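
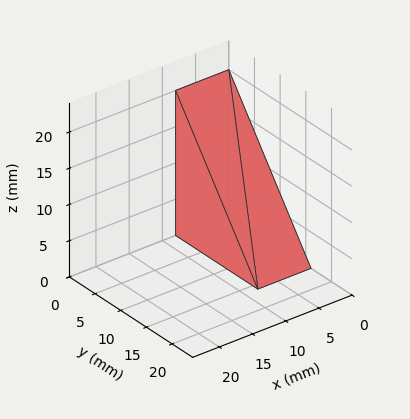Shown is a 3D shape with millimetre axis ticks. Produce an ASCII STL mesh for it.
Reading the render: the shape is a wedge (ramp): 8 × 16 mm base, rising to 20 mm along the y=0 edge and sloping linearly to z=0 at y=16 (dimensions read to the nearest mm from the axis ticks). For the STL, each face is triangulated and given an outward normal.

solid part
  facet normal 0.0000 0.0000 -1.0000
    outer loop
      vertex 8.0 16.0 0.0
      vertex 8.0 0.0 0.0
      vertex 0.0 0.0 0.0
    endloop
  endfacet
  facet normal 0.0000 0.0000 -1.0000
    outer loop
      vertex 0.0 16.0 0.0
      vertex 8.0 16.0 0.0
      vertex 0.0 0.0 0.0
    endloop
  endfacet
  facet normal 0.0000 -1.0000 0.0000
    outer loop
      vertex 0.0 0.0 0.0
      vertex 8.0 0.0 0.0
      vertex 8.0 0.0 20.0
    endloop
  endfacet
  facet normal 0.0000 -1.0000 0.0000
    outer loop
      vertex 0.0 0.0 0.0
      vertex 8.0 0.0 20.0
      vertex 0.0 0.0 20.0
    endloop
  endfacet
  facet normal 0.0000 0.7809 0.6247
    outer loop
      vertex 0.0 0.0 20.0
      vertex 8.0 0.0 20.0
      vertex 8.0 16.0 0.0
    endloop
  endfacet
  facet normal 0.0000 0.7809 0.6247
    outer loop
      vertex 0.0 0.0 20.0
      vertex 8.0 16.0 0.0
      vertex 0.0 16.0 0.0
    endloop
  endfacet
  facet normal -1.0000 0.0000 0.0000
    outer loop
      vertex 0.0 0.0 20.0
      vertex 0.0 16.0 0.0
      vertex 0.0 0.0 0.0
    endloop
  endfacet
  facet normal 1.0000 0.0000 0.0000
    outer loop
      vertex 8.0 0.0 0.0
      vertex 8.0 16.0 0.0
      vertex 8.0 0.0 20.0
    endloop
  endfacet
endsolid part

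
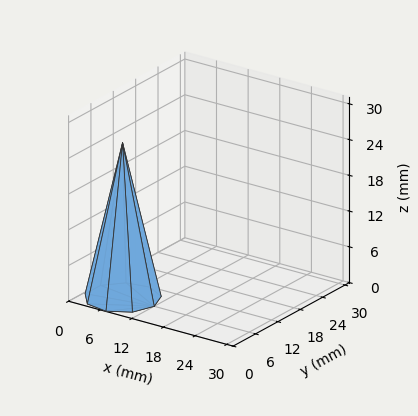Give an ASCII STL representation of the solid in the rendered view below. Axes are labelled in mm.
Reading the render: the shape is a regular 9-sided pyramid, base circumscribed radius ≈ 6 mm, apex at z ≈ 26 mm (dimensions read to the nearest mm from the axis ticks). For the STL, each face is triangulated and given an outward normal.

solid part
  facet normal 0.0000 0.0000 -1.0000
    outer loop
      vertex 7.042 11.909 0.000
      vertex 10.596 9.857 0.000
      vertex 12.000 6.000 0.000
    endloop
  endfacet
  facet normal 0.0000 0.0000 -1.0000
    outer loop
      vertex 3.000 11.196 0.000
      vertex 7.042 11.909 0.000
      vertex 12.000 6.000 0.000
    endloop
  endfacet
  facet normal 0.0000 0.0000 -1.0000
    outer loop
      vertex 0.362 8.052 0.000
      vertex 3.000 11.196 0.000
      vertex 12.000 6.000 0.000
    endloop
  endfacet
  facet normal 0.0000 0.0000 -1.0000
    outer loop
      vertex 0.362 3.948 0.000
      vertex 0.362 8.052 0.000
      vertex 12.000 6.000 0.000
    endloop
  endfacet
  facet normal 0.0000 0.0000 -1.0000
    outer loop
      vertex 3.000 0.804 0.000
      vertex 0.362 3.948 0.000
      vertex 12.000 6.000 0.000
    endloop
  endfacet
  facet normal 0.0000 0.0000 -1.0000
    outer loop
      vertex 7.042 0.091 0.000
      vertex 3.000 0.804 0.000
      vertex 12.000 6.000 0.000
    endloop
  endfacet
  facet normal 0.0000 0.0000 -1.0000
    outer loop
      vertex 10.596 2.143 0.000
      vertex 7.042 0.091 0.000
      vertex 12.000 6.000 0.000
    endloop
  endfacet
  facet normal 0.9183 0.3343 0.2119
    outer loop
      vertex 12.000 6.000 0.000
      vertex 10.596 9.857 0.000
      vertex 6.000 6.000 26.000
    endloop
  endfacet
  facet normal 0.4887 0.8463 0.2119
    outer loop
      vertex 10.596 9.857 0.000
      vertex 7.042 11.909 0.000
      vertex 6.000 6.000 26.000
    endloop
  endfacet
  facet normal -0.1698 0.9624 0.2119
    outer loop
      vertex 7.042 11.909 0.000
      vertex 3.000 11.196 0.000
      vertex 6.000 6.000 26.000
    endloop
  endfacet
  facet normal -0.7487 0.6282 0.2119
    outer loop
      vertex 3.000 11.196 0.000
      vertex 0.362 8.052 0.000
      vertex 6.000 6.000 26.000
    endloop
  endfacet
  facet normal -0.9773 0.0000 0.2119
    outer loop
      vertex 0.362 8.052 0.000
      vertex 0.362 3.948 0.000
      vertex 6.000 6.000 26.000
    endloop
  endfacet
  facet normal -0.7487 -0.6282 0.2119
    outer loop
      vertex 0.362 3.948 0.000
      vertex 3.000 0.804 0.000
      vertex 6.000 6.000 26.000
    endloop
  endfacet
  facet normal -0.1698 -0.9624 0.2119
    outer loop
      vertex 3.000 0.804 0.000
      vertex 7.042 0.091 0.000
      vertex 6.000 6.000 26.000
    endloop
  endfacet
  facet normal 0.4887 -0.8463 0.2119
    outer loop
      vertex 7.042 0.091 0.000
      vertex 10.596 2.143 0.000
      vertex 6.000 6.000 26.000
    endloop
  endfacet
  facet normal 0.9183 -0.3343 0.2119
    outer loop
      vertex 10.596 2.143 0.000
      vertex 12.000 6.000 0.000
      vertex 6.000 6.000 26.000
    endloop
  endfacet
endsolid part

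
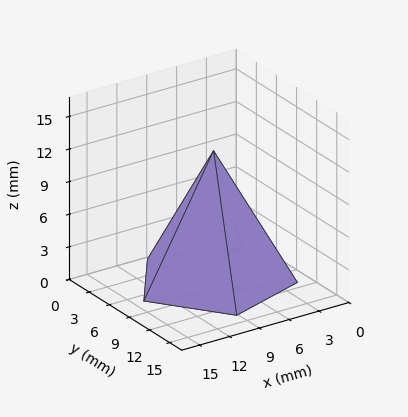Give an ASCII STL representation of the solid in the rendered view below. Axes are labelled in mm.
Reading the render: the shape is a regular 5-sided pyramid, base circumscribed radius ≈ 7 mm, apex at z ≈ 12 mm (dimensions read to the nearest mm from the axis ticks). For the STL, each face is triangulated and given an outward normal.

solid part
  facet normal 0.0000 0.0000 -1.0000
    outer loop
      vertex 1.34 11.11 0.00
      vertex 9.16 13.66 0.00
      vertex 14.00 7.00 0.00
    endloop
  endfacet
  facet normal 0.0000 0.0000 -1.0000
    outer loop
      vertex 1.34 2.89 0.00
      vertex 1.34 11.11 0.00
      vertex 14.00 7.00 0.00
    endloop
  endfacet
  facet normal 0.0000 0.0000 -1.0000
    outer loop
      vertex 9.16 0.34 0.00
      vertex 1.34 2.89 0.00
      vertex 14.00 7.00 0.00
    endloop
  endfacet
  facet normal 0.7316 0.5317 0.4268
    outer loop
      vertex 14.00 7.00 0.00
      vertex 9.16 13.66 0.00
      vertex 7.00 7.00 12.00
    endloop
  endfacet
  facet normal -0.2804 0.8598 0.4267
    outer loop
      vertex 9.16 13.66 0.00
      vertex 1.34 11.11 0.00
      vertex 7.00 7.00 12.00
    endloop
  endfacet
  facet normal -0.9044 0.0000 0.4266
    outer loop
      vertex 1.34 11.11 0.00
      vertex 1.34 2.89 0.00
      vertex 7.00 7.00 12.00
    endloop
  endfacet
  facet normal -0.2804 -0.8598 0.4267
    outer loop
      vertex 1.34 2.89 0.00
      vertex 9.16 0.34 0.00
      vertex 7.00 7.00 12.00
    endloop
  endfacet
  facet normal 0.7316 -0.5317 0.4268
    outer loop
      vertex 9.16 0.34 0.00
      vertex 14.00 7.00 0.00
      vertex 7.00 7.00 12.00
    endloop
  endfacet
endsolid part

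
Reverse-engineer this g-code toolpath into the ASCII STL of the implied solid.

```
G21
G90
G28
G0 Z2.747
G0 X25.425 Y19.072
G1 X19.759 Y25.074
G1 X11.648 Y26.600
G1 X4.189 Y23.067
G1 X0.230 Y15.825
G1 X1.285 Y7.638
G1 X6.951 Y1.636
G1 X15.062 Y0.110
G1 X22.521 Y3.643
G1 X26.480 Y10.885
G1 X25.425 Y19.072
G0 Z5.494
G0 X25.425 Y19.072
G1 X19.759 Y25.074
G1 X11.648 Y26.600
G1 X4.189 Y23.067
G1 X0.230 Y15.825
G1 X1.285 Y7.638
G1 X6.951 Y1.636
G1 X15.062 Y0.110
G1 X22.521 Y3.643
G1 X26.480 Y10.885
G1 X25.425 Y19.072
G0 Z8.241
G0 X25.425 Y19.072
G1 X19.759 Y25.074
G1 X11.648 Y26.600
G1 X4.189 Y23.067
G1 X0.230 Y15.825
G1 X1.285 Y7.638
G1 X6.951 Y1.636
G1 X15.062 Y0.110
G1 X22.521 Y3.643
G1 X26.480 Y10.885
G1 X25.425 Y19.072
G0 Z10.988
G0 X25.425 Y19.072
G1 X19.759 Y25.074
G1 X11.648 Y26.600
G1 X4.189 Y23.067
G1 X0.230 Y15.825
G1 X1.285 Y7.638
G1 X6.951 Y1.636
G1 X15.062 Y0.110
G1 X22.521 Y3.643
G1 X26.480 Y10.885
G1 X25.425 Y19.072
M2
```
solid part
  facet normal 0.0000 0.0000 -1.0000
    outer loop
      vertex 11.648 26.600 0.000
      vertex 19.759 25.074 0.000
      vertex 25.425 19.072 0.000
    endloop
  endfacet
  facet normal 0.0000 0.0000 -1.0000
    outer loop
      vertex 4.189 23.067 0.000
      vertex 11.648 26.600 0.000
      vertex 25.425 19.072 0.000
    endloop
  endfacet
  facet normal 0.0000 0.0000 -1.0000
    outer loop
      vertex 0.230 15.825 0.000
      vertex 4.189 23.067 0.000
      vertex 25.425 19.072 0.000
    endloop
  endfacet
  facet normal 0.0000 0.0000 -1.0000
    outer loop
      vertex 1.285 7.638 0.000
      vertex 0.230 15.825 0.000
      vertex 25.425 19.072 0.000
    endloop
  endfacet
  facet normal 0.0000 0.0000 -1.0000
    outer loop
      vertex 6.951 1.636 0.000
      vertex 1.285 7.638 0.000
      vertex 25.425 19.072 0.000
    endloop
  endfacet
  facet normal 0.0000 0.0000 -1.0000
    outer loop
      vertex 15.062 0.110 0.000
      vertex 6.951 1.636 0.000
      vertex 25.425 19.072 0.000
    endloop
  endfacet
  facet normal 0.0000 0.0000 -1.0000
    outer loop
      vertex 22.521 3.643 0.000
      vertex 15.062 0.110 0.000
      vertex 25.425 19.072 0.000
    endloop
  endfacet
  facet normal 0.0000 0.0000 -1.0000
    outer loop
      vertex 26.480 10.885 0.000
      vertex 22.521 3.643 0.000
      vertex 25.425 19.072 0.000
    endloop
  endfacet
  facet normal 0.0000 0.0000 1.0000
    outer loop
      vertex 25.425 19.072 10.988
      vertex 19.759 25.074 10.988
      vertex 11.648 26.600 10.988
    endloop
  endfacet
  facet normal 0.0000 0.0000 1.0000
    outer loop
      vertex 25.425 19.072 10.988
      vertex 11.648 26.600 10.988
      vertex 4.189 23.067 10.988
    endloop
  endfacet
  facet normal 0.0000 0.0000 1.0000
    outer loop
      vertex 25.425 19.072 10.988
      vertex 4.189 23.067 10.988
      vertex 0.230 15.825 10.988
    endloop
  endfacet
  facet normal 0.0000 0.0000 1.0000
    outer loop
      vertex 25.425 19.072 10.988
      vertex 0.230 15.825 10.988
      vertex 1.285 7.638 10.988
    endloop
  endfacet
  facet normal 0.0000 0.0000 1.0000
    outer loop
      vertex 25.425 19.072 10.988
      vertex 1.285 7.638 10.988
      vertex 6.951 1.636 10.988
    endloop
  endfacet
  facet normal 0.0000 0.0000 1.0000
    outer loop
      vertex 25.425 19.072 10.988
      vertex 6.951 1.636 10.988
      vertex 15.062 0.110 10.988
    endloop
  endfacet
  facet normal 0.0000 0.0000 1.0000
    outer loop
      vertex 25.425 19.072 10.988
      vertex 15.062 0.110 10.988
      vertex 22.521 3.643 10.988
    endloop
  endfacet
  facet normal 0.0000 0.0000 1.0000
    outer loop
      vertex 25.425 19.072 10.988
      vertex 22.521 3.643 10.988
      vertex 26.480 10.885 10.988
    endloop
  endfacet
  facet normal 0.7272 0.6865 0.0000
    outer loop
      vertex 25.425 19.072 0.000
      vertex 19.759 25.074 0.000
      vertex 19.759 25.074 10.988
    endloop
  endfacet
  facet normal 0.7272 0.6865 0.0000
    outer loop
      vertex 25.425 19.072 0.000
      vertex 19.759 25.074 10.988
      vertex 25.425 19.072 10.988
    endloop
  endfacet
  facet normal 0.1849 0.9828 0.0000
    outer loop
      vertex 19.759 25.074 0.000
      vertex 11.648 26.600 0.000
      vertex 11.648 26.600 10.988
    endloop
  endfacet
  facet normal 0.1849 0.9828 0.0000
    outer loop
      vertex 19.759 25.074 0.000
      vertex 11.648 26.600 10.988
      vertex 19.759 25.074 10.988
    endloop
  endfacet
  facet normal -0.4281 0.9037 0.0000
    outer loop
      vertex 11.648 26.600 0.000
      vertex 4.189 23.067 0.000
      vertex 4.189 23.067 10.988
    endloop
  endfacet
  facet normal -0.4281 0.9037 0.0000
    outer loop
      vertex 11.648 26.600 0.000
      vertex 4.189 23.067 10.988
      vertex 11.648 26.600 10.988
    endloop
  endfacet
  facet normal -0.8774 0.4797 0.0000
    outer loop
      vertex 4.189 23.067 0.000
      vertex 0.230 15.825 0.000
      vertex 0.230 15.825 10.988
    endloop
  endfacet
  facet normal -0.8774 0.4797 0.0000
    outer loop
      vertex 4.189 23.067 0.000
      vertex 0.230 15.825 10.988
      vertex 4.189 23.067 10.988
    endloop
  endfacet
  facet normal -0.9918 -0.1278 0.0000
    outer loop
      vertex 0.230 15.825 0.000
      vertex 1.285 7.638 0.000
      vertex 1.285 7.638 10.988
    endloop
  endfacet
  facet normal -0.9918 -0.1278 0.0000
    outer loop
      vertex 0.230 15.825 0.000
      vertex 1.285 7.638 10.988
      vertex 0.230 15.825 10.988
    endloop
  endfacet
  facet normal -0.7272 -0.6865 0.0000
    outer loop
      vertex 1.285 7.638 0.000
      vertex 6.951 1.636 0.000
      vertex 6.951 1.636 10.988
    endloop
  endfacet
  facet normal -0.7272 -0.6865 0.0000
    outer loop
      vertex 1.285 7.638 0.000
      vertex 6.951 1.636 10.988
      vertex 1.285 7.638 10.988
    endloop
  endfacet
  facet normal -0.1849 -0.9828 0.0000
    outer loop
      vertex 6.951 1.636 0.000
      vertex 15.062 0.110 0.000
      vertex 15.062 0.110 10.988
    endloop
  endfacet
  facet normal -0.1849 -0.9828 0.0000
    outer loop
      vertex 6.951 1.636 0.000
      vertex 15.062 0.110 10.988
      vertex 6.951 1.636 10.988
    endloop
  endfacet
  facet normal 0.4281 -0.9037 0.0000
    outer loop
      vertex 15.062 0.110 0.000
      vertex 22.521 3.643 0.000
      vertex 22.521 3.643 10.988
    endloop
  endfacet
  facet normal 0.4281 -0.9037 0.0000
    outer loop
      vertex 15.062 0.110 0.000
      vertex 22.521 3.643 10.988
      vertex 15.062 0.110 10.988
    endloop
  endfacet
  facet normal 0.8774 -0.4797 0.0000
    outer loop
      vertex 22.521 3.643 0.000
      vertex 26.480 10.885 0.000
      vertex 26.480 10.885 10.988
    endloop
  endfacet
  facet normal 0.8774 -0.4797 0.0000
    outer loop
      vertex 22.521 3.643 0.000
      vertex 26.480 10.885 10.988
      vertex 22.521 3.643 10.988
    endloop
  endfacet
  facet normal 0.9918 0.1278 0.0000
    outer loop
      vertex 26.480 10.885 0.000
      vertex 25.425 19.072 0.000
      vertex 25.425 19.072 10.988
    endloop
  endfacet
  facet normal 0.9918 0.1278 0.0000
    outer loop
      vertex 26.480 10.885 0.000
      vertex 25.425 19.072 10.988
      vertex 26.480 10.885 10.988
    endloop
  endfacet
endsolid part

The G0 Z moves step by Δz≈2.747 mm. Every layer's G1 loop is the same polygon, so the solid is a straight extrusion of it from z=0 to z≈11. Closing with flat bottom and top caps and triangulating gives 36 facets — a regular 10-sided prism (a cylinder approximated with 10 flat sides), circumscribed radius ≈ 13.4 mm, height ≈ 11 mm.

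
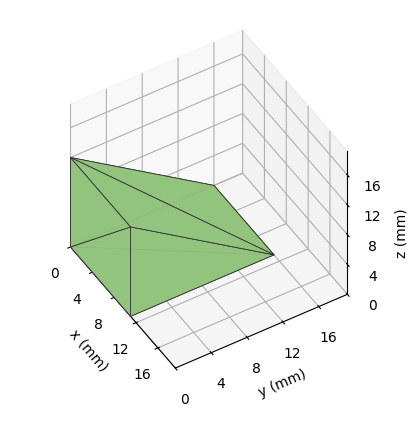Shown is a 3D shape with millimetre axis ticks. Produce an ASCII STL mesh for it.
Reading the render: the shape is a wedge (ramp): 11 × 16 mm base, rising to 12 mm along the y=0 edge and sloping linearly to z=0 at y=16 (dimensions read to the nearest mm from the axis ticks). For the STL, each face is triangulated and given an outward normal.

solid part
  facet normal 0.0000 0.0000 -1.0000
    outer loop
      vertex 11.0 16.0 0.0
      vertex 11.0 0.0 0.0
      vertex 0.0 0.0 0.0
    endloop
  endfacet
  facet normal 0.0000 0.0000 -1.0000
    outer loop
      vertex 0.0 16.0 0.0
      vertex 11.0 16.0 0.0
      vertex 0.0 0.0 0.0
    endloop
  endfacet
  facet normal 0.0000 -1.0000 0.0000
    outer loop
      vertex 0.0 0.0 0.0
      vertex 11.0 0.0 0.0
      vertex 11.0 0.0 12.0
    endloop
  endfacet
  facet normal 0.0000 -1.0000 0.0000
    outer loop
      vertex 0.0 0.0 0.0
      vertex 11.0 0.0 12.0
      vertex 0.0 0.0 12.0
    endloop
  endfacet
  facet normal 0.0000 0.6000 0.8000
    outer loop
      vertex 0.0 0.0 12.0
      vertex 11.0 0.0 12.0
      vertex 11.0 16.0 0.0
    endloop
  endfacet
  facet normal 0.0000 0.6000 0.8000
    outer loop
      vertex 0.0 0.0 12.0
      vertex 11.0 16.0 0.0
      vertex 0.0 16.0 0.0
    endloop
  endfacet
  facet normal -1.0000 0.0000 0.0000
    outer loop
      vertex 0.0 0.0 12.0
      vertex 0.0 16.0 0.0
      vertex 0.0 0.0 0.0
    endloop
  endfacet
  facet normal 1.0000 0.0000 0.0000
    outer loop
      vertex 11.0 0.0 0.0
      vertex 11.0 16.0 0.0
      vertex 11.0 0.0 12.0
    endloop
  endfacet
endsolid part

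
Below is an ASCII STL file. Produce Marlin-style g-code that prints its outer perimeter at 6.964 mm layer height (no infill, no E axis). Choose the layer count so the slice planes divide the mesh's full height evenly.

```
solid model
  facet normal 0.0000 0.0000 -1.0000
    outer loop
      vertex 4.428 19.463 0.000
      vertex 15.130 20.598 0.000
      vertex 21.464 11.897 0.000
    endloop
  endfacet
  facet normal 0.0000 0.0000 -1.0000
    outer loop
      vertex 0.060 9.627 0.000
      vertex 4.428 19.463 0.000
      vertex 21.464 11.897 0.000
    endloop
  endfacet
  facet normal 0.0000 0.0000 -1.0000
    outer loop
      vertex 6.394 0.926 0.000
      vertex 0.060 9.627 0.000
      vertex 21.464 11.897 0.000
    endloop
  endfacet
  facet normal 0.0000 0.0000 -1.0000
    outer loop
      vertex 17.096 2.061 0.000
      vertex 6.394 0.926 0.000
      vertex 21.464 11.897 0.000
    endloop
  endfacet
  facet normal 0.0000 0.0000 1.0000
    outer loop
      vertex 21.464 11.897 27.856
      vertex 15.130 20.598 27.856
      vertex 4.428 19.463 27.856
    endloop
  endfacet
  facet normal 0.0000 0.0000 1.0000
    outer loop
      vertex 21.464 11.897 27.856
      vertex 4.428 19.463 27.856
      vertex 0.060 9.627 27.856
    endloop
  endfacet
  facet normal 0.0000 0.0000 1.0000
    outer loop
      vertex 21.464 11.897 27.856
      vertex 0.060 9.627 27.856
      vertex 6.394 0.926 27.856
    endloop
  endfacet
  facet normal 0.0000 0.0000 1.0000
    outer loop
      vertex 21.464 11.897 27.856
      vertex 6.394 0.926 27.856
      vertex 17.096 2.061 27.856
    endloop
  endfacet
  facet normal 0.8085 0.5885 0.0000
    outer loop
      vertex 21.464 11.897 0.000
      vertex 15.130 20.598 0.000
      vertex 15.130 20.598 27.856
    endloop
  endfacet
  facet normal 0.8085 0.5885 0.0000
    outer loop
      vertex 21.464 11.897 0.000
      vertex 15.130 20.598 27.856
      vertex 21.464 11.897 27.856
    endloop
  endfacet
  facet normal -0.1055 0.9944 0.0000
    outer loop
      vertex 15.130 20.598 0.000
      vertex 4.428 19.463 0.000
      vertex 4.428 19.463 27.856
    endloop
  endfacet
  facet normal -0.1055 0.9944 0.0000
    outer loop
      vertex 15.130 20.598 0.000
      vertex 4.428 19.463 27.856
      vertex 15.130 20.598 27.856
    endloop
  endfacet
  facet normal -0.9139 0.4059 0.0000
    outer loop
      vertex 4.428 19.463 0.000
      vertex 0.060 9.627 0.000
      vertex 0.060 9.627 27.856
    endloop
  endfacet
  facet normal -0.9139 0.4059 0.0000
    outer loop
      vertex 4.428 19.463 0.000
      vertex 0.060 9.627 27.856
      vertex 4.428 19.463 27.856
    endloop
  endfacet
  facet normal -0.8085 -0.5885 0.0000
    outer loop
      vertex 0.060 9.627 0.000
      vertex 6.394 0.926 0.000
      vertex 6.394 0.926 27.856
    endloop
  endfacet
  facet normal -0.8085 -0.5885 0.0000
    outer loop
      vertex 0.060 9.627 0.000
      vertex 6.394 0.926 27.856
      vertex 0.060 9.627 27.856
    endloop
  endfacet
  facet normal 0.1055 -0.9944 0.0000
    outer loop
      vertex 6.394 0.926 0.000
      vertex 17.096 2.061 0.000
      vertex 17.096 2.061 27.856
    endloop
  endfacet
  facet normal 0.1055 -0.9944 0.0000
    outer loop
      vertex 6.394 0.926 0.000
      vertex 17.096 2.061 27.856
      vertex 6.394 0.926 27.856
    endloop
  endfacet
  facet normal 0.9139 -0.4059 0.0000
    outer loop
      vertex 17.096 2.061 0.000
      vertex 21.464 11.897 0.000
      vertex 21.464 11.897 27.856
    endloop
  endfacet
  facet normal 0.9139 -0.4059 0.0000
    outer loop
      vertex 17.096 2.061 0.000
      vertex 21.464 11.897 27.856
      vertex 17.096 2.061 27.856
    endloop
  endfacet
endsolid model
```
; perimeter-only toolpath
G21 ; units = mm
G90 ; absolute positioning
G28 ; home
; layer 1
G0 Z6.964
G0 X21.464 Y11.897
G1 X15.130 Y20.598
G1 X4.428 Y19.463
G1 X0.060 Y9.627
G1 X6.394 Y0.926
G1 X17.096 Y2.061
G1 X21.464 Y11.897
; layer 2
G0 Z13.928
G0 X21.464 Y11.897
G1 X15.130 Y20.598
G1 X4.428 Y19.463
G1 X0.060 Y9.627
G1 X6.394 Y0.926
G1 X17.096 Y2.061
G1 X21.464 Y11.897
; layer 3
G0 Z20.892
G0 X21.464 Y11.897
G1 X15.130 Y20.598
G1 X4.428 Y19.463
G1 X0.060 Y9.627
G1 X6.394 Y0.926
G1 X17.096 Y2.061
G1 X21.464 Y11.897
; layer 4
G0 Z27.856
G0 X21.464 Y11.897
G1 X15.130 Y20.598
G1 X4.428 Y19.463
G1 X0.060 Y9.627
G1 X6.394 Y0.926
G1 X17.096 Y2.061
G1 X21.464 Y11.897
M2 ; end

The solid is a regular 6-sided prism (a cylinder approximated with 6 flat sides), circumscribed radius ≈ 10.8 mm, height ≈ 27.9 mm. Slicing at Δz = 6.964 mm — 4 equal slices spanning the solid's height, so layer i sits at z = i·h/4 — gives 4 non-empty perimeters. Each is a 6-segment closed polygon; G0 lifts to the layer z and rapids to the start vertex, then G1 traces the edges.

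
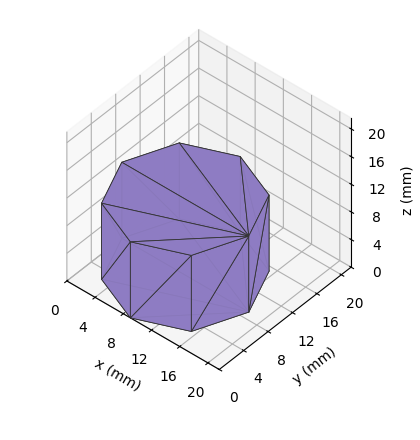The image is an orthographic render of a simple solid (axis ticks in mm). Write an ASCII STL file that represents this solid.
Reading the render: the shape is a regular 8-sided prism (a cylinder approximated with 8 flat sides), circumscribed radius ≈ 9 mm, height ≈ 11 mm (dimensions read to the nearest mm from the axis ticks). For the STL, each face is triangulated and given an outward normal.

solid part
  facet normal 0.0000 0.0000 -1.0000
    outer loop
      vertex 9.000 18.000 0.000
      vertex 15.364 15.364 0.000
      vertex 18.000 9.000 0.000
    endloop
  endfacet
  facet normal 0.0000 0.0000 -1.0000
    outer loop
      vertex 2.636 15.364 0.000
      vertex 9.000 18.000 0.000
      vertex 18.000 9.000 0.000
    endloop
  endfacet
  facet normal 0.0000 0.0000 -1.0000
    outer loop
      vertex 0.000 9.000 0.000
      vertex 2.636 15.364 0.000
      vertex 18.000 9.000 0.000
    endloop
  endfacet
  facet normal 0.0000 0.0000 -1.0000
    outer loop
      vertex 2.636 2.636 0.000
      vertex 0.000 9.000 0.000
      vertex 18.000 9.000 0.000
    endloop
  endfacet
  facet normal 0.0000 0.0000 -1.0000
    outer loop
      vertex 9.000 0.000 0.000
      vertex 2.636 2.636 0.000
      vertex 18.000 9.000 0.000
    endloop
  endfacet
  facet normal 0.0000 0.0000 -1.0000
    outer loop
      vertex 15.364 2.636 0.000
      vertex 9.000 0.000 0.000
      vertex 18.000 9.000 0.000
    endloop
  endfacet
  facet normal 0.0000 0.0000 1.0000
    outer loop
      vertex 18.000 9.000 11.000
      vertex 15.364 15.364 11.000
      vertex 9.000 18.000 11.000
    endloop
  endfacet
  facet normal 0.0000 0.0000 1.0000
    outer loop
      vertex 18.000 9.000 11.000
      vertex 9.000 18.000 11.000
      vertex 2.636 15.364 11.000
    endloop
  endfacet
  facet normal 0.0000 0.0000 1.0000
    outer loop
      vertex 18.000 9.000 11.000
      vertex 2.636 15.364 11.000
      vertex 0.000 9.000 11.000
    endloop
  endfacet
  facet normal 0.0000 0.0000 1.0000
    outer loop
      vertex 18.000 9.000 11.000
      vertex 0.000 9.000 11.000
      vertex 2.636 2.636 11.000
    endloop
  endfacet
  facet normal 0.0000 0.0000 1.0000
    outer loop
      vertex 18.000 9.000 11.000
      vertex 2.636 2.636 11.000
      vertex 9.000 0.000 11.000
    endloop
  endfacet
  facet normal 0.0000 0.0000 1.0000
    outer loop
      vertex 18.000 9.000 11.000
      vertex 9.000 0.000 11.000
      vertex 15.364 2.636 11.000
    endloop
  endfacet
  facet normal 0.9239 0.3827 0.0000
    outer loop
      vertex 18.000 9.000 0.000
      vertex 15.364 15.364 0.000
      vertex 15.364 15.364 11.000
    endloop
  endfacet
  facet normal 0.9239 0.3827 0.0000
    outer loop
      vertex 18.000 9.000 0.000
      vertex 15.364 15.364 11.000
      vertex 18.000 9.000 11.000
    endloop
  endfacet
  facet normal 0.3827 0.9239 0.0000
    outer loop
      vertex 15.364 15.364 0.000
      vertex 9.000 18.000 0.000
      vertex 9.000 18.000 11.000
    endloop
  endfacet
  facet normal 0.3827 0.9239 0.0000
    outer loop
      vertex 15.364 15.364 0.000
      vertex 9.000 18.000 11.000
      vertex 15.364 15.364 11.000
    endloop
  endfacet
  facet normal -0.3827 0.9239 0.0000
    outer loop
      vertex 9.000 18.000 0.000
      vertex 2.636 15.364 0.000
      vertex 2.636 15.364 11.000
    endloop
  endfacet
  facet normal -0.3827 0.9239 0.0000
    outer loop
      vertex 9.000 18.000 0.000
      vertex 2.636 15.364 11.000
      vertex 9.000 18.000 11.000
    endloop
  endfacet
  facet normal -0.9239 0.3827 0.0000
    outer loop
      vertex 2.636 15.364 0.000
      vertex 0.000 9.000 0.000
      vertex 0.000 9.000 11.000
    endloop
  endfacet
  facet normal -0.9239 0.3827 0.0000
    outer loop
      vertex 2.636 15.364 0.000
      vertex 0.000 9.000 11.000
      vertex 2.636 15.364 11.000
    endloop
  endfacet
  facet normal -0.9239 -0.3827 0.0000
    outer loop
      vertex 0.000 9.000 0.000
      vertex 2.636 2.636 0.000
      vertex 2.636 2.636 11.000
    endloop
  endfacet
  facet normal -0.9239 -0.3827 0.0000
    outer loop
      vertex 0.000 9.000 0.000
      vertex 2.636 2.636 11.000
      vertex 0.000 9.000 11.000
    endloop
  endfacet
  facet normal -0.3827 -0.9239 0.0000
    outer loop
      vertex 2.636 2.636 0.000
      vertex 9.000 0.000 0.000
      vertex 9.000 0.000 11.000
    endloop
  endfacet
  facet normal -0.3827 -0.9239 0.0000
    outer loop
      vertex 2.636 2.636 0.000
      vertex 9.000 0.000 11.000
      vertex 2.636 2.636 11.000
    endloop
  endfacet
  facet normal 0.3827 -0.9239 0.0000
    outer loop
      vertex 9.000 0.000 0.000
      vertex 15.364 2.636 0.000
      vertex 15.364 2.636 11.000
    endloop
  endfacet
  facet normal 0.3827 -0.9239 0.0000
    outer loop
      vertex 9.000 0.000 0.000
      vertex 15.364 2.636 11.000
      vertex 9.000 0.000 11.000
    endloop
  endfacet
  facet normal 0.9239 -0.3827 0.0000
    outer loop
      vertex 15.364 2.636 0.000
      vertex 18.000 9.000 0.000
      vertex 18.000 9.000 11.000
    endloop
  endfacet
  facet normal 0.9239 -0.3827 0.0000
    outer loop
      vertex 15.364 2.636 0.000
      vertex 18.000 9.000 11.000
      vertex 15.364 2.636 11.000
    endloop
  endfacet
endsolid part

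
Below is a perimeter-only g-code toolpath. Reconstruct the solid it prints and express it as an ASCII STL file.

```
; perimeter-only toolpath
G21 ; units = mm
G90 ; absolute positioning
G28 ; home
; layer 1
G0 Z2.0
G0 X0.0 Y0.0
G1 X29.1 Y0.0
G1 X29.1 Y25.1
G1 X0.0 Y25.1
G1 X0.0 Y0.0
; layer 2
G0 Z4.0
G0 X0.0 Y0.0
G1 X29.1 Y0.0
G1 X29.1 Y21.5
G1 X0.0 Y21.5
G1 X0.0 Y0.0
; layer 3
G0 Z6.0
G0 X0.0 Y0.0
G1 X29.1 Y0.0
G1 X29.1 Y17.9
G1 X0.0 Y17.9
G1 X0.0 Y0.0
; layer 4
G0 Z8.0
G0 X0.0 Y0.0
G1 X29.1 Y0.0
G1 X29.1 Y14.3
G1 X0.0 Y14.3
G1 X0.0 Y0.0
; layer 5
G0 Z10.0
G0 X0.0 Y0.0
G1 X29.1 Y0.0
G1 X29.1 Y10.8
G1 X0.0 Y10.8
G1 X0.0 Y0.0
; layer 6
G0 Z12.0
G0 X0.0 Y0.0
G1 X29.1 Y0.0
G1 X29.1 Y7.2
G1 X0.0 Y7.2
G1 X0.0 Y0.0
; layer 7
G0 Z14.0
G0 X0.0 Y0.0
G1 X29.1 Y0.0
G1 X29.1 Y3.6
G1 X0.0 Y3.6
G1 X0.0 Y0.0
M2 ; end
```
solid part
  facet normal 0.0000 0.0000 -1.0000
    outer loop
      vertex 29.1 28.7 0.0
      vertex 29.1 0.0 0.0
      vertex 0.0 0.0 0.0
    endloop
  endfacet
  facet normal 0.0000 0.0000 -1.0000
    outer loop
      vertex 0.0 28.7 0.0
      vertex 29.1 28.7 0.0
      vertex 0.0 0.0 0.0
    endloop
  endfacet
  facet normal 0.0000 -1.0000 0.0000
    outer loop
      vertex 0.0 0.0 0.0
      vertex 29.1 0.0 0.0
      vertex 29.1 0.0 16.0
    endloop
  endfacet
  facet normal 0.0000 -1.0000 0.0000
    outer loop
      vertex 0.0 0.0 0.0
      vertex 29.1 0.0 16.0
      vertex 0.0 0.0 16.0
    endloop
  endfacet
  facet normal 0.0000 0.4869 0.8734
    outer loop
      vertex 0.0 0.0 16.0
      vertex 29.1 0.0 16.0
      vertex 29.1 28.7 0.0
    endloop
  endfacet
  facet normal 0.0000 0.4869 0.8734
    outer loop
      vertex 0.0 0.0 16.0
      vertex 29.1 28.7 0.0
      vertex 0.0 28.7 0.0
    endloop
  endfacet
  facet normal -1.0000 0.0000 0.0000
    outer loop
      vertex 0.0 0.0 16.0
      vertex 0.0 28.7 0.0
      vertex 0.0 0.0 0.0
    endloop
  endfacet
  facet normal 1.0000 0.0000 0.0000
    outer loop
      vertex 29.1 0.0 0.0
      vertex 29.1 28.7 0.0
      vertex 29.1 0.0 16.0
    endloop
  endfacet
endsolid part

The G0 Z moves step by Δz≈2.0 mm. The G1 loops shrink linearly with z, so the solid tapers from its base footprint up to z≈16. Closing with a flat bottom cap and the tapered top and triangulating gives 8 facets — a wedge (ramp): 29.1 × 28.7 mm base, rising to 16 mm along the y=0 edge and sloping linearly to z=0 at y=28.7.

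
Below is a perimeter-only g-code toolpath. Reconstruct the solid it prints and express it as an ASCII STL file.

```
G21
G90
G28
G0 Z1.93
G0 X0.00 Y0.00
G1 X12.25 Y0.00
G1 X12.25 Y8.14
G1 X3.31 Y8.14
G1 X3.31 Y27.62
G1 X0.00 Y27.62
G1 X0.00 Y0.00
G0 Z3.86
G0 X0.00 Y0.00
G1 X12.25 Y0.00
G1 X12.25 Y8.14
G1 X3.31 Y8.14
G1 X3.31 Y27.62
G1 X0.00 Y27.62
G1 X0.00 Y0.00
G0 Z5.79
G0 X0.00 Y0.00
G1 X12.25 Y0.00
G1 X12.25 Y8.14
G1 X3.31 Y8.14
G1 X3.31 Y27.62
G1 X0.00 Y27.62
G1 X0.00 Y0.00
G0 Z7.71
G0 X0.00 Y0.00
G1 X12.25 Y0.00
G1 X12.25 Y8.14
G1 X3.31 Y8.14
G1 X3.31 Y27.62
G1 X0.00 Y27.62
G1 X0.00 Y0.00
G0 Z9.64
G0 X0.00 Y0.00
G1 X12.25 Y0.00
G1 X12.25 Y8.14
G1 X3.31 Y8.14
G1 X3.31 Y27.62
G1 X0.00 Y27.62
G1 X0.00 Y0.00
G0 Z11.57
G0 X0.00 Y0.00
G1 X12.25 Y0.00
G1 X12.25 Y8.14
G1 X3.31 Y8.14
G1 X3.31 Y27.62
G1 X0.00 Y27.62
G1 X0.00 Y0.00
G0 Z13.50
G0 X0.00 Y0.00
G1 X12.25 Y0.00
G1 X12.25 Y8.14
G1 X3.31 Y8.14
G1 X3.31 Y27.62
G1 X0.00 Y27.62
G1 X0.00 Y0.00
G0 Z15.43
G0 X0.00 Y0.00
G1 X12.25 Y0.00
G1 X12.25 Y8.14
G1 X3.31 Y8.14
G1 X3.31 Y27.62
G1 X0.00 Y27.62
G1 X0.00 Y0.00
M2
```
solid part
  facet normal 0.0000 0.0000 -1.0000
    outer loop
      vertex 12.25 8.14 0.00
      vertex 12.25 0.00 0.00
      vertex 0.00 0.00 0.00
    endloop
  endfacet
  facet normal 0.0000 0.0000 -1.0000
    outer loop
      vertex 3.31 8.14 0.00
      vertex 12.25 8.14 0.00
      vertex 0.00 0.00 0.00
    endloop
  endfacet
  facet normal 0.0000 0.0000 -1.0000
    outer loop
      vertex 3.31 27.62 0.00
      vertex 3.31 8.14 0.00
      vertex 0.00 0.00 0.00
    endloop
  endfacet
  facet normal 0.0000 0.0000 -1.0000
    outer loop
      vertex 0.00 27.62 0.00
      vertex 3.31 27.62 0.00
      vertex 0.00 0.00 0.00
    endloop
  endfacet
  facet normal 0.0000 0.0000 1.0000
    outer loop
      vertex 0.00 0.00 15.43
      vertex 12.25 0.00 15.43
      vertex 12.25 8.14 15.43
    endloop
  endfacet
  facet normal 0.0000 0.0000 1.0000
    outer loop
      vertex 0.00 0.00 15.43
      vertex 12.25 8.14 15.43
      vertex 3.31 8.14 15.43
    endloop
  endfacet
  facet normal 0.0000 0.0000 1.0000
    outer loop
      vertex 0.00 0.00 15.43
      vertex 3.31 8.14 15.43
      vertex 3.31 27.62 15.43
    endloop
  endfacet
  facet normal 0.0000 0.0000 1.0000
    outer loop
      vertex 0.00 0.00 15.43
      vertex 3.31 27.62 15.43
      vertex 0.00 27.62 15.43
    endloop
  endfacet
  facet normal 0.0000 -1.0000 0.0000
    outer loop
      vertex 0.00 0.00 0.00
      vertex 12.25 0.00 0.00
      vertex 12.25 0.00 15.43
    endloop
  endfacet
  facet normal 0.0000 -1.0000 0.0000
    outer loop
      vertex 0.00 0.00 0.00
      vertex 12.25 0.00 15.43
      vertex 0.00 0.00 15.43
    endloop
  endfacet
  facet normal 1.0000 0.0000 0.0000
    outer loop
      vertex 12.25 0.00 0.00
      vertex 12.25 8.14 0.00
      vertex 12.25 8.14 15.43
    endloop
  endfacet
  facet normal 1.0000 0.0000 0.0000
    outer loop
      vertex 12.25 0.00 0.00
      vertex 12.25 8.14 15.43
      vertex 12.25 0.00 15.43
    endloop
  endfacet
  facet normal 0.0000 1.0000 0.0000
    outer loop
      vertex 12.25 8.14 0.00
      vertex 3.31 8.14 0.00
      vertex 3.31 8.14 15.43
    endloop
  endfacet
  facet normal 0.0000 1.0000 0.0000
    outer loop
      vertex 12.25 8.14 0.00
      vertex 3.31 8.14 15.43
      vertex 12.25 8.14 15.43
    endloop
  endfacet
  facet normal 1.0000 0.0000 0.0000
    outer loop
      vertex 3.31 8.14 0.00
      vertex 3.31 27.62 0.00
      vertex 3.31 27.62 15.43
    endloop
  endfacet
  facet normal 1.0000 0.0000 0.0000
    outer loop
      vertex 3.31 8.14 0.00
      vertex 3.31 27.62 15.43
      vertex 3.31 8.14 15.43
    endloop
  endfacet
  facet normal 0.0000 1.0000 0.0000
    outer loop
      vertex 3.31 27.62 0.00
      vertex 0.00 27.62 0.00
      vertex 0.00 27.62 15.43
    endloop
  endfacet
  facet normal 0.0000 1.0000 0.0000
    outer loop
      vertex 3.31 27.62 0.00
      vertex 0.00 27.62 15.43
      vertex 3.31 27.62 15.43
    endloop
  endfacet
  facet normal -1.0000 0.0000 0.0000
    outer loop
      vertex 0.00 27.62 0.00
      vertex 0.00 0.00 0.00
      vertex 0.00 0.00 15.43
    endloop
  endfacet
  facet normal -1.0000 0.0000 0.0000
    outer loop
      vertex 0.00 27.62 0.00
      vertex 0.00 0.00 15.43
      vertex 0.00 27.62 15.43
    endloop
  endfacet
endsolid part

The G0 Z moves step by Δz≈1.93 mm. Every layer's G1 loop is the same polygon, so the solid is a straight extrusion of it from z=0 to z≈15.4. Closing with flat bottom and top caps and triangulating gives 20 facets — an L-shaped prism: outer 12.2 × 27.6 mm, arm thicknesses ≈ 8.14 mm (horizontal) and 3.31 mm (vertical), extruded 15.4 mm in z.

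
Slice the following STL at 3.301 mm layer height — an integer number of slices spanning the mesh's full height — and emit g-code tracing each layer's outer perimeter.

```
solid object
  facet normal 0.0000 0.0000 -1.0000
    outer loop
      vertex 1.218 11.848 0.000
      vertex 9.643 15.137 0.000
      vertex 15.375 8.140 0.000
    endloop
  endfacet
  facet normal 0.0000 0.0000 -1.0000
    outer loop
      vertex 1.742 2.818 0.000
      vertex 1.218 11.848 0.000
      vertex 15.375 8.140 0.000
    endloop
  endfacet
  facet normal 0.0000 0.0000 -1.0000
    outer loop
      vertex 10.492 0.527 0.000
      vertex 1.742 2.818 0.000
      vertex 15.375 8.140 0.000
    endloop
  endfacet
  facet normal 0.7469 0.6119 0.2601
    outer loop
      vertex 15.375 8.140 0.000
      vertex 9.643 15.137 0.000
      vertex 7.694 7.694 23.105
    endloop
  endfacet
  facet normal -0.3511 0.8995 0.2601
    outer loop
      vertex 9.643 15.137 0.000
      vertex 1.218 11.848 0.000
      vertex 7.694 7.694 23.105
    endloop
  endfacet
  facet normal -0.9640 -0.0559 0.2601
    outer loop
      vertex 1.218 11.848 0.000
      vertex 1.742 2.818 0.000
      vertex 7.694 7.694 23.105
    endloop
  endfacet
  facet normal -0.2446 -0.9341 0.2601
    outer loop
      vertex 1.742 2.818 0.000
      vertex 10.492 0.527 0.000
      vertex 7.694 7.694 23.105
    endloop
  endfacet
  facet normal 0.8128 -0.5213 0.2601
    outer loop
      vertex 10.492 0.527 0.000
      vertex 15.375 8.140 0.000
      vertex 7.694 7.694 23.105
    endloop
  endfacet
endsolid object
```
; perimeter-only toolpath
G21 ; units = mm
G90 ; absolute positioning
G28 ; home
; layer 1
G0 Z3.301
G0 X14.278 Y8.076
G1 X9.365 Y14.074
G1 X2.143 Y11.255
G1 X2.592 Y3.515
G1 X10.092 Y1.551
G1 X14.278 Y8.076
; layer 2
G0 Z6.601
G0 X13.180 Y8.013
G1 X9.086 Y13.010
G1 X3.068 Y10.661
G1 X3.443 Y4.211
G1 X9.693 Y2.575
G1 X13.180 Y8.013
; layer 3
G0 Z9.902
G0 X12.083 Y7.949
G1 X8.808 Y11.947
G1 X3.993 Y10.068
G1 X4.293 Y4.908
G1 X9.293 Y3.599
G1 X12.083 Y7.949
; layer 4
G0 Z13.203
G0 X10.986 Y7.885
G1 X8.529 Y10.884
G1 X4.919 Y9.474
G1 X5.143 Y5.604
G1 X8.893 Y4.622
G1 X10.986 Y7.885
; layer 5
G0 Z16.504
G0 X9.889 Y7.821
G1 X8.251 Y9.821
G1 X5.844 Y8.881
G1 X5.993 Y6.301
G1 X8.493 Y5.646
G1 X9.889 Y7.821
; layer 6
G0 Z19.804
G0 X8.791 Y7.758
G1 X7.972 Y8.757
G1 X6.769 Y8.287
G1 X6.844 Y6.997
G1 X8.094 Y6.670
G1 X8.791 Y7.758
M2 ; end

The solid is a regular 5-sided pyramid, base circumscribed radius ≈ 7.69 mm, apex at z ≈ 23.1 mm. Slicing at Δz = 3.301 mm — 7 equal slices spanning the solid's height, so layer i sits at z = i·h/7 — gives 6 non-empty perimeters. Each is a 5-segment closed polygon; G0 lifts to the layer z and rapids to the start vertex, then G1 traces the edges. The cross-section shrinks linearly with z (the slice at the apex is degenerate and omitted).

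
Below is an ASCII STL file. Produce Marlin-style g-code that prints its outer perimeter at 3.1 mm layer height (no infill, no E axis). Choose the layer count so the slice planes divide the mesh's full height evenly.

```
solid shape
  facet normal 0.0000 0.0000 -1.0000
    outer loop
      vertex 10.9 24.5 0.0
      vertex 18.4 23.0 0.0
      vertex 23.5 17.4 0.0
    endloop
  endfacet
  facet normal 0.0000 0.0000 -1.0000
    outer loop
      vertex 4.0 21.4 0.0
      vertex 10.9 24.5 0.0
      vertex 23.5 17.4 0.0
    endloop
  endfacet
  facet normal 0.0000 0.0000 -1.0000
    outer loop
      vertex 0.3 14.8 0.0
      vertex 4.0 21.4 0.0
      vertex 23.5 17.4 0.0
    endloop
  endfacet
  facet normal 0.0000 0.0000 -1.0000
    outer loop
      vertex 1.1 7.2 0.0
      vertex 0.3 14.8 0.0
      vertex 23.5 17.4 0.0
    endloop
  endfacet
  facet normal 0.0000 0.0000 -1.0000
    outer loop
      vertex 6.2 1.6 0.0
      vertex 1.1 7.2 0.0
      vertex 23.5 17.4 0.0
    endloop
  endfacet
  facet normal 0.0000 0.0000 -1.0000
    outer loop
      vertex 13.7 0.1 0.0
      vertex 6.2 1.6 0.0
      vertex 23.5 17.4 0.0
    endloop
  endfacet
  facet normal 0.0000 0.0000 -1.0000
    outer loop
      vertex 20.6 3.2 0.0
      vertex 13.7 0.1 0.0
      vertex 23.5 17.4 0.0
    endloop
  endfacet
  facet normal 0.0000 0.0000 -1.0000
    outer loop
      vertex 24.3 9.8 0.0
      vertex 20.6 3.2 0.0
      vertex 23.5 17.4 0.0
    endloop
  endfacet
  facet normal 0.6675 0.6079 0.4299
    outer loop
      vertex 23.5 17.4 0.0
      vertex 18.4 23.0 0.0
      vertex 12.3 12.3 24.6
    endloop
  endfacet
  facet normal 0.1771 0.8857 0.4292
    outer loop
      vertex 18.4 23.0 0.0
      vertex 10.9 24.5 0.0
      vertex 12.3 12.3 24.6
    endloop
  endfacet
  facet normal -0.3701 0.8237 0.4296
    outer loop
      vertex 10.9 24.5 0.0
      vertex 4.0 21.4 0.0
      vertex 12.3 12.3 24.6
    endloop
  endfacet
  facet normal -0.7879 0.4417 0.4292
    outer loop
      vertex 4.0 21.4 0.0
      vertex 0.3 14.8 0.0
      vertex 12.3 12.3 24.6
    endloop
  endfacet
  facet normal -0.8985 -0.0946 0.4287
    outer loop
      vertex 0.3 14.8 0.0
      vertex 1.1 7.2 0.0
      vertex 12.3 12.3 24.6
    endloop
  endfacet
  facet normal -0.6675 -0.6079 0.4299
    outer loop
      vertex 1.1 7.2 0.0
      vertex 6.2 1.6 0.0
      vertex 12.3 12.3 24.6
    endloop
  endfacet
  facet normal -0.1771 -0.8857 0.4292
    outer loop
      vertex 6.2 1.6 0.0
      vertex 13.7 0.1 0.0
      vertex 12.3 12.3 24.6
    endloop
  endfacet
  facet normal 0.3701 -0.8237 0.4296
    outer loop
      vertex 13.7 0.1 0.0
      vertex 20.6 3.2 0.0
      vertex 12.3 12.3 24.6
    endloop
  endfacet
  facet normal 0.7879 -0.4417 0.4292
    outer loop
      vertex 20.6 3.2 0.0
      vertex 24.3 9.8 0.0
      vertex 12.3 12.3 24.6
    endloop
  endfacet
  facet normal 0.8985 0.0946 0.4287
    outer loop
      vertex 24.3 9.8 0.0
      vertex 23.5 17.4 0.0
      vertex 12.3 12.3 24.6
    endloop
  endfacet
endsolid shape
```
; perimeter-only toolpath
G21 ; units = mm
G90 ; absolute positioning
G28 ; home
; layer 1
G0 Z3.1
G0 X22.1 Y16.8
G1 X17.6 Y21.7
G1 X11.1 Y23.0
G1 X5.0 Y20.3
G1 X1.8 Y14.5
G1 X2.5 Y7.8
G1 X7.0 Y2.9
G1 X13.5 Y1.6
G1 X19.6 Y4.3
G1 X22.8 Y10.1
G1 X22.1 Y16.8
; layer 2
G0 Z6.2
G0 X20.7 Y16.1
G1 X16.9 Y20.3
G1 X11.2 Y21.4
G1 X6.1 Y19.1
G1 X3.3 Y14.2
G1 X3.9 Y8.5
G1 X7.7 Y4.3
G1 X13.3 Y3.2
G1 X18.5 Y5.5
G1 X21.3 Y10.4
G1 X20.7 Y16.1
; layer 3
G0 Z9.2
G0 X19.3 Y15.5
G1 X16.1 Y19.0
G1 X11.4 Y19.9
G1 X7.1 Y18.0
G1 X4.8 Y13.9
G1 X5.3 Y9.1
G1 X8.5 Y5.6
G1 X13.2 Y4.7
G1 X17.5 Y6.6
G1 X19.8 Y10.7
G1 X19.3 Y15.5
; layer 4
G0 Z12.3
G0 X17.9 Y14.8
G1 X15.3 Y17.6
G1 X11.6 Y18.4
G1 X8.2 Y16.9
G1 X6.3 Y13.6
G1 X6.7 Y9.8
G1 X9.2 Y7.0
G1 X13.0 Y6.2
G1 X16.5 Y7.8
G1 X18.3 Y11.1
G1 X17.9 Y14.8
; layer 5
G0 Z15.4
G0 X16.5 Y14.2
G1 X14.6 Y16.3
G1 X11.8 Y16.9
G1 X9.2 Y15.7
G1 X7.8 Y13.2
G1 X8.1 Y10.4
G1 X10.0 Y8.3
G1 X12.8 Y7.7
G1 X15.4 Y8.9
G1 X16.8 Y11.4
G1 X16.5 Y14.2
; layer 6
G0 Z18.5
G0 X15.1 Y13.6
G1 X13.8 Y15.0
G1 X11.9 Y15.3
G1 X10.2 Y14.6
G1 X9.3 Y12.9
G1 X9.5 Y11.0
G1 X10.8 Y9.6
G1 X12.7 Y9.3
G1 X14.4 Y10.0
G1 X15.3 Y11.7
G1 X15.1 Y13.6
; layer 7
G0 Z21.5
G0 X13.7 Y12.9
G1 X13.1 Y13.6
G1 X12.1 Y13.8
G1 X11.3 Y13.4
G1 X10.8 Y12.6
G1 X10.9 Y11.7
G1 X11.5 Y11.0
G1 X12.5 Y10.8
G1 X13.3 Y11.2
G1 X13.8 Y12.0
G1 X13.7 Y12.9
M2 ; end

The solid is a regular 10-sided pyramid, base circumscribed radius ≈ 12.3 mm, apex at z ≈ 24.6 mm. Slicing at Δz = 3.1 mm — 8 equal slices spanning the solid's height, so layer i sits at z = i·h/8 — gives 7 non-empty perimeters. Each is a 10-segment closed polygon; G0 lifts to the layer z and rapids to the start vertex, then G1 traces the edges. The cross-section shrinks linearly with z (the slice at the apex is degenerate and omitted).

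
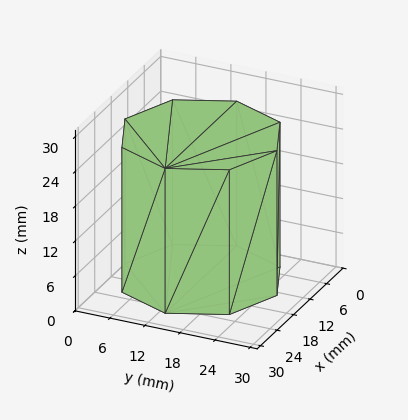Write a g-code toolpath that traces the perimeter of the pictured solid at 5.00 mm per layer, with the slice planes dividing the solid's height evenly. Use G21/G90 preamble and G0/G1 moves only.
Reading the render: the shape is a regular 8-sided prism (a cylinder approximated with 8 flat sides), circumscribed radius ≈ 13 mm, height ≈ 25 mm (dimensions read to the nearest mm from the axis ticks). For the g-code, the solid's height is divided into equal slices at the stated Δz and each level perimeter traced with G1 moves after a G0 lift.

; perimeter-only toolpath
G21 ; units = mm
G90 ; absolute positioning
G28 ; home
; layer 1
G0 Z5.00
G0 X26.00 Y13.00
G1 X22.19 Y22.19
G1 X13.00 Y26.00
G1 X3.81 Y22.19
G1 X0.00 Y13.00
G1 X3.81 Y3.81
G1 X13.00 Y0.00
G1 X22.19 Y3.81
G1 X26.00 Y13.00
; layer 2
G0 Z10.00
G0 X26.00 Y13.00
G1 X22.19 Y22.19
G1 X13.00 Y26.00
G1 X3.81 Y22.19
G1 X0.00 Y13.00
G1 X3.81 Y3.81
G1 X13.00 Y0.00
G1 X22.19 Y3.81
G1 X26.00 Y13.00
; layer 3
G0 Z15.00
G0 X26.00 Y13.00
G1 X22.19 Y22.19
G1 X13.00 Y26.00
G1 X3.81 Y22.19
G1 X0.00 Y13.00
G1 X3.81 Y3.81
G1 X13.00 Y0.00
G1 X22.19 Y3.81
G1 X26.00 Y13.00
; layer 4
G0 Z20.00
G0 X26.00 Y13.00
G1 X22.19 Y22.19
G1 X13.00 Y26.00
G1 X3.81 Y22.19
G1 X0.00 Y13.00
G1 X3.81 Y3.81
G1 X13.00 Y0.00
G1 X22.19 Y3.81
G1 X26.00 Y13.00
; layer 5
G0 Z25.00
G0 X26.00 Y13.00
G1 X22.19 Y22.19
G1 X13.00 Y26.00
G1 X3.81 Y22.19
G1 X0.00 Y13.00
G1 X3.81 Y3.81
G1 X13.00 Y0.00
G1 X22.19 Y3.81
G1 X26.00 Y13.00
M2 ; end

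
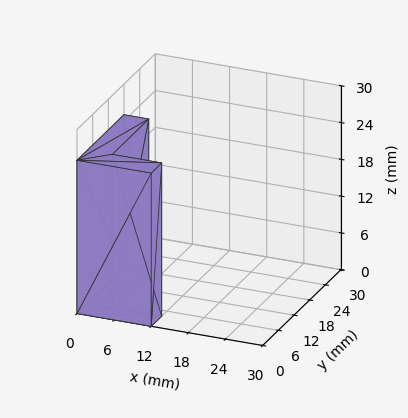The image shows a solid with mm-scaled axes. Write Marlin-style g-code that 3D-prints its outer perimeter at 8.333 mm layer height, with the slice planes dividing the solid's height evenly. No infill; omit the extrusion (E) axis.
Reading the render: the shape is an L-shaped prism: outer 12 × 18 mm, arm thicknesses ≈ 4 mm (horizontal) and 4 mm (vertical), extruded 25 mm in z (dimensions read to the nearest mm from the axis ticks). For the g-code, the solid's height is divided into equal slices at the stated Δz and each level perimeter traced with G1 moves after a G0 lift.

; perimeter-only toolpath
G21 ; units = mm
G90 ; absolute positioning
G28 ; home
; layer 1
G0 Z8.333
G0 X0.000 Y0.000
G1 X12.000 Y0.000
G1 X12.000 Y4.000
G1 X4.000 Y4.000
G1 X4.000 Y18.000
G1 X0.000 Y18.000
G1 X0.000 Y0.000
; layer 2
G0 Z16.667
G0 X0.000 Y0.000
G1 X12.000 Y0.000
G1 X12.000 Y4.000
G1 X4.000 Y4.000
G1 X4.000 Y18.000
G1 X0.000 Y18.000
G1 X0.000 Y0.000
; layer 3
G0 Z25.000
G0 X0.000 Y0.000
G1 X12.000 Y0.000
G1 X12.000 Y4.000
G1 X4.000 Y4.000
G1 X4.000 Y18.000
G1 X0.000 Y18.000
G1 X0.000 Y0.000
M2 ; end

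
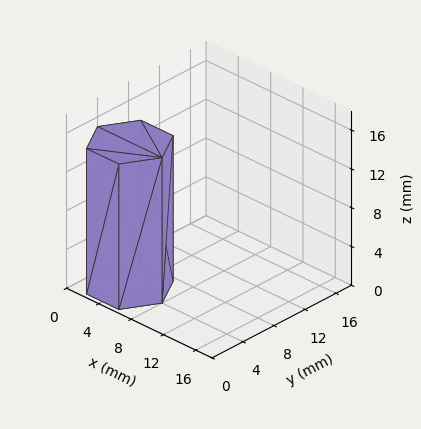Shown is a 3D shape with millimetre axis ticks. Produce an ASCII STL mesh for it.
Reading the render: the shape is a regular 6-sided prism (a cylinder approximated with 6 flat sides), circumscribed radius ≈ 4 mm, height ≈ 15 mm (dimensions read to the nearest mm from the axis ticks). For the STL, each face is triangulated and given an outward normal.

solid part
  facet normal 0.0000 0.0000 -1.0000
    outer loop
      vertex 2.0 7.5 0.0
      vertex 6.0 7.5 0.0
      vertex 8.0 4.0 0.0
    endloop
  endfacet
  facet normal 0.0000 0.0000 -1.0000
    outer loop
      vertex 0.0 4.0 0.0
      vertex 2.0 7.5 0.0
      vertex 8.0 4.0 0.0
    endloop
  endfacet
  facet normal 0.0000 0.0000 -1.0000
    outer loop
      vertex 2.0 0.5 0.0
      vertex 0.0 4.0 0.0
      vertex 8.0 4.0 0.0
    endloop
  endfacet
  facet normal 0.0000 0.0000 -1.0000
    outer loop
      vertex 6.0 0.5 0.0
      vertex 2.0 0.5 0.0
      vertex 8.0 4.0 0.0
    endloop
  endfacet
  facet normal 0.0000 0.0000 1.0000
    outer loop
      vertex 8.0 4.0 15.0
      vertex 6.0 7.5 15.0
      vertex 2.0 7.5 15.0
    endloop
  endfacet
  facet normal 0.0000 0.0000 1.0000
    outer loop
      vertex 8.0 4.0 15.0
      vertex 2.0 7.5 15.0
      vertex 0.0 4.0 15.0
    endloop
  endfacet
  facet normal 0.0000 0.0000 1.0000
    outer loop
      vertex 8.0 4.0 15.0
      vertex 0.0 4.0 15.0
      vertex 2.0 0.5 15.0
    endloop
  endfacet
  facet normal 0.0000 0.0000 1.0000
    outer loop
      vertex 8.0 4.0 15.0
      vertex 2.0 0.5 15.0
      vertex 6.0 0.5 15.0
    endloop
  endfacet
  facet normal 0.8682 0.4961 0.0000
    outer loop
      vertex 8.0 4.0 0.0
      vertex 6.0 7.5 0.0
      vertex 6.0 7.5 15.0
    endloop
  endfacet
  facet normal 0.8682 0.4961 0.0000
    outer loop
      vertex 8.0 4.0 0.0
      vertex 6.0 7.5 15.0
      vertex 8.0 4.0 15.0
    endloop
  endfacet
  facet normal 0.0000 1.0000 0.0000
    outer loop
      vertex 6.0 7.5 0.0
      vertex 2.0 7.5 0.0
      vertex 2.0 7.5 15.0
    endloop
  endfacet
  facet normal 0.0000 1.0000 0.0000
    outer loop
      vertex 6.0 7.5 0.0
      vertex 2.0 7.5 15.0
      vertex 6.0 7.5 15.0
    endloop
  endfacet
  facet normal -0.8682 0.4961 0.0000
    outer loop
      vertex 2.0 7.5 0.0
      vertex 0.0 4.0 0.0
      vertex 0.0 4.0 15.0
    endloop
  endfacet
  facet normal -0.8682 0.4961 0.0000
    outer loop
      vertex 2.0 7.5 0.0
      vertex 0.0 4.0 15.0
      vertex 2.0 7.5 15.0
    endloop
  endfacet
  facet normal -0.8682 -0.4961 0.0000
    outer loop
      vertex 0.0 4.0 0.0
      vertex 2.0 0.5 0.0
      vertex 2.0 0.5 15.0
    endloop
  endfacet
  facet normal -0.8682 -0.4961 0.0000
    outer loop
      vertex 0.0 4.0 0.0
      vertex 2.0 0.5 15.0
      vertex 0.0 4.0 15.0
    endloop
  endfacet
  facet normal 0.0000 -1.0000 0.0000
    outer loop
      vertex 2.0 0.5 0.0
      vertex 6.0 0.5 0.0
      vertex 6.0 0.5 15.0
    endloop
  endfacet
  facet normal 0.0000 -1.0000 0.0000
    outer loop
      vertex 2.0 0.5 0.0
      vertex 6.0 0.5 15.0
      vertex 2.0 0.5 15.0
    endloop
  endfacet
  facet normal 0.8682 -0.4961 0.0000
    outer loop
      vertex 6.0 0.5 0.0
      vertex 8.0 4.0 0.0
      vertex 8.0 4.0 15.0
    endloop
  endfacet
  facet normal 0.8682 -0.4961 0.0000
    outer loop
      vertex 6.0 0.5 0.0
      vertex 8.0 4.0 15.0
      vertex 6.0 0.5 15.0
    endloop
  endfacet
endsolid part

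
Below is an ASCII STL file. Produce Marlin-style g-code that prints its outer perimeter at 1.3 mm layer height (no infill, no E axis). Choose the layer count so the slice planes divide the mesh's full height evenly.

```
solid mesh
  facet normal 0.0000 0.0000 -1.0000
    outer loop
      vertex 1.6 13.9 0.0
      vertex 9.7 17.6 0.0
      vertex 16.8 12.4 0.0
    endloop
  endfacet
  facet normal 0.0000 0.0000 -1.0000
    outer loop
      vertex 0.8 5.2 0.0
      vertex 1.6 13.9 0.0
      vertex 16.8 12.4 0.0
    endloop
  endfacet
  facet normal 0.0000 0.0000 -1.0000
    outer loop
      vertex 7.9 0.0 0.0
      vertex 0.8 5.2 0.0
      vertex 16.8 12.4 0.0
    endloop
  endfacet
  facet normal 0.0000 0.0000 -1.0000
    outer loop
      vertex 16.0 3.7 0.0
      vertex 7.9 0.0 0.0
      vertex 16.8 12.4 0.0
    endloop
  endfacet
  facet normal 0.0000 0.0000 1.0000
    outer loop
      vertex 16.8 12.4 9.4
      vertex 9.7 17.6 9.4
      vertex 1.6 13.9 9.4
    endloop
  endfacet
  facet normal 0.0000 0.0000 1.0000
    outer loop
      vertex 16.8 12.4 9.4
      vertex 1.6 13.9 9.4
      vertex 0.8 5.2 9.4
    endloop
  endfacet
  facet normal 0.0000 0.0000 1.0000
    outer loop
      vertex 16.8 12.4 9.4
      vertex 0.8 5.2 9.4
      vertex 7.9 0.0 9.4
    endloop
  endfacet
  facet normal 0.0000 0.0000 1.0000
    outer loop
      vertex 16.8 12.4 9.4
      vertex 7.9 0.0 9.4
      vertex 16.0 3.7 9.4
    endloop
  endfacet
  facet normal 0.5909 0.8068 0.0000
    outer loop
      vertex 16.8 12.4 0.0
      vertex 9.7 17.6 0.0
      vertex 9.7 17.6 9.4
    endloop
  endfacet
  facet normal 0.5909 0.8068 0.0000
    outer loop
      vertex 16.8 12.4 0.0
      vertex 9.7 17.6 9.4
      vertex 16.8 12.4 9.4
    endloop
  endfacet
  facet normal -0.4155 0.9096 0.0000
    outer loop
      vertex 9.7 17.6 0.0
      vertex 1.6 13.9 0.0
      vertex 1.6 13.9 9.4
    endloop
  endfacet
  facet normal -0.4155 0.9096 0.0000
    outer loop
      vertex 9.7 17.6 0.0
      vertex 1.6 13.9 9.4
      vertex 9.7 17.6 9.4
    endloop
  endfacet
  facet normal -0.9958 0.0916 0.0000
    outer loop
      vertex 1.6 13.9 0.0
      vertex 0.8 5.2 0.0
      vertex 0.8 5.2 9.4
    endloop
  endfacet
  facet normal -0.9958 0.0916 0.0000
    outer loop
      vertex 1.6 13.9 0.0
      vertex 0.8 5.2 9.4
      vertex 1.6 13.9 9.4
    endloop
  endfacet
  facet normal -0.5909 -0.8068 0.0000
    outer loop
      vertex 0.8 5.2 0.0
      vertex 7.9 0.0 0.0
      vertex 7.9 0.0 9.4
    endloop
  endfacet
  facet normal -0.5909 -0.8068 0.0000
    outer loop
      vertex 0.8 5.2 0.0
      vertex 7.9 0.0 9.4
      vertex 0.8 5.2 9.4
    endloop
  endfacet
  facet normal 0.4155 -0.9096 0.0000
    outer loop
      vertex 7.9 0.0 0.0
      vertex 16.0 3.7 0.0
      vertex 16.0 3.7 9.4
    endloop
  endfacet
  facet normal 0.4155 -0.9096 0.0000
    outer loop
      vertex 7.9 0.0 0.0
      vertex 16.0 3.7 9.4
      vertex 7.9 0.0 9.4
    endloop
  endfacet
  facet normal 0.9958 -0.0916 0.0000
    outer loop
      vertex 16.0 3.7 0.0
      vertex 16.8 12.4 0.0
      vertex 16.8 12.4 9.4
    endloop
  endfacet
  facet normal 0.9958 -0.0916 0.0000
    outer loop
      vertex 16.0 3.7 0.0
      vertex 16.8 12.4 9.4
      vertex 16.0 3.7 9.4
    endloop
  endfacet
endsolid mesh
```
; perimeter-only toolpath
G21 ; units = mm
G90 ; absolute positioning
G28 ; home
; layer 1
G0 Z1.3
G0 X16.8 Y12.4
G1 X9.7 Y17.6
G1 X1.6 Y13.9
G1 X0.8 Y5.2
G1 X7.9 Y0.0
G1 X16.0 Y3.7
G1 X16.8 Y12.4
; layer 2
G0 Z2.7
G0 X16.8 Y12.4
G1 X9.7 Y17.6
G1 X1.6 Y13.9
G1 X0.8 Y5.2
G1 X7.9 Y0.0
G1 X16.0 Y3.7
G1 X16.8 Y12.4
; layer 3
G0 Z4.0
G0 X16.8 Y12.4
G1 X9.7 Y17.6
G1 X1.6 Y13.9
G1 X0.8 Y5.2
G1 X7.9 Y0.0
G1 X16.0 Y3.7
G1 X16.8 Y12.4
; layer 4
G0 Z5.4
G0 X16.8 Y12.4
G1 X9.7 Y17.6
G1 X1.6 Y13.9
G1 X0.8 Y5.2
G1 X7.9 Y0.0
G1 X16.0 Y3.7
G1 X16.8 Y12.4
; layer 5
G0 Z6.7
G0 X16.8 Y12.4
G1 X9.7 Y17.6
G1 X1.6 Y13.9
G1 X0.8 Y5.2
G1 X7.9 Y0.0
G1 X16.0 Y3.7
G1 X16.8 Y12.4
; layer 6
G0 Z8.1
G0 X16.8 Y12.4
G1 X9.7 Y17.6
G1 X1.6 Y13.9
G1 X0.8 Y5.2
G1 X7.9 Y0.0
G1 X16.0 Y3.7
G1 X16.8 Y12.4
; layer 7
G0 Z9.4
G0 X16.8 Y12.4
G1 X9.7 Y17.6
G1 X1.6 Y13.9
G1 X0.8 Y5.2
G1 X7.9 Y0.0
G1 X16.0 Y3.7
G1 X16.8 Y12.4
M2 ; end

The solid is a regular 6-sided prism (a cylinder approximated with 6 flat sides), circumscribed radius ≈ 8.8 mm, height ≈ 9.4 mm. Slicing at Δz = 1.3 mm — 7 equal slices spanning the solid's height, so layer i sits at z = i·h/7 — gives 7 non-empty perimeters. Each is a 6-segment closed polygon; G0 lifts to the layer z and rapids to the start vertex, then G1 traces the edges.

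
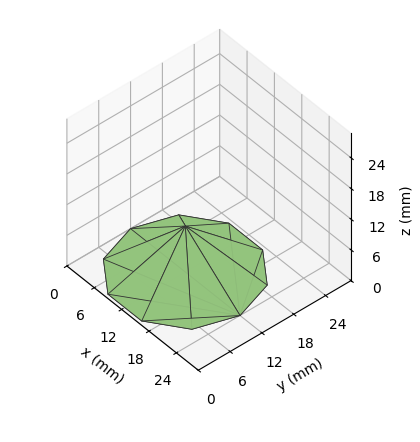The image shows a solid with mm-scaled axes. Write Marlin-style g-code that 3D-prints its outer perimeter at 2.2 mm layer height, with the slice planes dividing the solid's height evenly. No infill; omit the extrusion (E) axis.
Reading the render: the shape is a regular 10-sided pyramid, base circumscribed radius ≈ 12 mm, apex at z ≈ 9 mm (dimensions read to the nearest mm from the axis ticks). For the g-code, the solid's height is divided into equal slices at the stated Δz and each level perimeter traced with G1 moves after a G0 lift.

; perimeter-only toolpath
G21 ; units = mm
G90 ; absolute positioning
G28 ; home
; layer 1
G0 Z2.2
G0 X21.0 Y12.0
G1 X19.3 Y17.3
G1 X14.8 Y20.5
G1 X9.2 Y20.5
G1 X4.7 Y17.3
G1 X3.0 Y12.0
G1 X4.7 Y6.7
G1 X9.2 Y3.5
G1 X14.8 Y3.5
G1 X19.3 Y6.7
G1 X21.0 Y12.0
; layer 2
G0 Z4.5
G0 X18.0 Y12.0
G1 X16.9 Y15.6
G1 X13.8 Y17.7
G1 X10.2 Y17.7
G1 X7.2 Y15.6
G1 X6.0 Y12.0
G1 X7.2 Y8.4
G1 X10.2 Y6.3
G1 X13.8 Y6.3
G1 X16.9 Y8.4
G1 X18.0 Y12.0
; layer 3
G0 Z6.8
G0 X15.0 Y12.0
G1 X14.4 Y13.8
G1 X12.9 Y14.8
G1 X11.1 Y14.8
G1 X9.6 Y13.8
G1 X9.0 Y12.0
G1 X9.6 Y10.2
G1 X11.1 Y9.2
G1 X12.9 Y9.2
G1 X14.4 Y10.2
G1 X15.0 Y12.0
M2 ; end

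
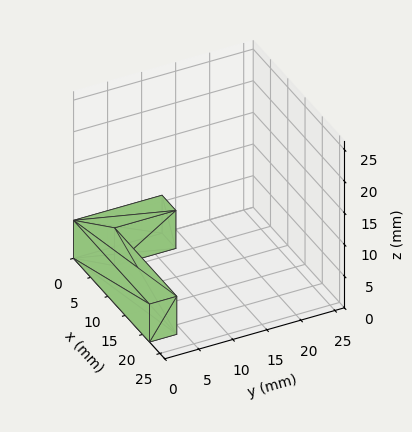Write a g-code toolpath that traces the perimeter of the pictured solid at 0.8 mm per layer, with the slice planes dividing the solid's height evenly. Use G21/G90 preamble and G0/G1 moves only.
Reading the render: the shape is an L-shaped prism: outer 22 × 13 mm, arm thicknesses ≈ 4 mm (horizontal) and 4 mm (vertical), extruded 6 mm in z (dimensions read to the nearest mm from the axis ticks). For the g-code, the solid's height is divided into equal slices at the stated Δz and each level perimeter traced with G1 moves after a G0 lift.

; perimeter-only toolpath
G21 ; units = mm
G90 ; absolute positioning
G28 ; home
; layer 1
G0 Z0.8
G0 X0.0 Y0.0
G1 X22.0 Y0.0
G1 X22.0 Y4.0
G1 X4.0 Y4.0
G1 X4.0 Y13.0
G1 X0.0 Y13.0
G1 X0.0 Y0.0
; layer 2
G0 Z1.5
G0 X0.0 Y0.0
G1 X22.0 Y0.0
G1 X22.0 Y4.0
G1 X4.0 Y4.0
G1 X4.0 Y13.0
G1 X0.0 Y13.0
G1 X0.0 Y0.0
; layer 3
G0 Z2.2
G0 X0.0 Y0.0
G1 X22.0 Y0.0
G1 X22.0 Y4.0
G1 X4.0 Y4.0
G1 X4.0 Y13.0
G1 X0.0 Y13.0
G1 X0.0 Y0.0
; layer 4
G0 Z3.0
G0 X0.0 Y0.0
G1 X22.0 Y0.0
G1 X22.0 Y4.0
G1 X4.0 Y4.0
G1 X4.0 Y13.0
G1 X0.0 Y13.0
G1 X0.0 Y0.0
; layer 5
G0 Z3.8
G0 X0.0 Y0.0
G1 X22.0 Y0.0
G1 X22.0 Y4.0
G1 X4.0 Y4.0
G1 X4.0 Y13.0
G1 X0.0 Y13.0
G1 X0.0 Y0.0
; layer 6
G0 Z4.5
G0 X0.0 Y0.0
G1 X22.0 Y0.0
G1 X22.0 Y4.0
G1 X4.0 Y4.0
G1 X4.0 Y13.0
G1 X0.0 Y13.0
G1 X0.0 Y0.0
; layer 7
G0 Z5.2
G0 X0.0 Y0.0
G1 X22.0 Y0.0
G1 X22.0 Y4.0
G1 X4.0 Y4.0
G1 X4.0 Y13.0
G1 X0.0 Y13.0
G1 X0.0 Y0.0
; layer 8
G0 Z6.0
G0 X0.0 Y0.0
G1 X22.0 Y0.0
G1 X22.0 Y4.0
G1 X4.0 Y4.0
G1 X4.0 Y13.0
G1 X0.0 Y13.0
G1 X0.0 Y0.0
M2 ; end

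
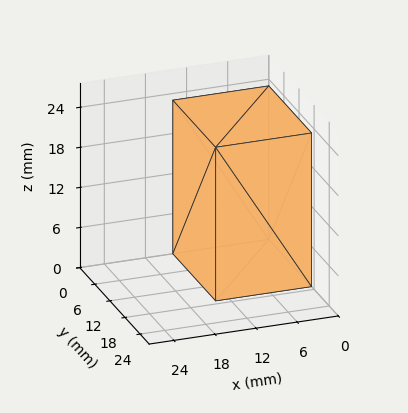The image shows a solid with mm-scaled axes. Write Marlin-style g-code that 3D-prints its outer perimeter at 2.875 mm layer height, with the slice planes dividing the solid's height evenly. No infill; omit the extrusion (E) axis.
Reading the render: the shape is a rectangular box, roughly 14 × 17 mm footprint and 23 mm tall (dimensions read to the nearest mm from the axis ticks). For the g-code, the solid's height is divided into equal slices at the stated Δz and each level perimeter traced with G1 moves after a G0 lift.

; perimeter-only toolpath
G21 ; units = mm
G90 ; absolute positioning
G28 ; home
; layer 1
G0 Z2.875
G0 X0.000 Y0.000
G1 X14.000 Y0.000
G1 X14.000 Y17.000
G1 X0.000 Y17.000
G1 X0.000 Y0.000
; layer 2
G0 Z5.750
G0 X0.000 Y0.000
G1 X14.000 Y0.000
G1 X14.000 Y17.000
G1 X0.000 Y17.000
G1 X0.000 Y0.000
; layer 3
G0 Z8.625
G0 X0.000 Y0.000
G1 X14.000 Y0.000
G1 X14.000 Y17.000
G1 X0.000 Y17.000
G1 X0.000 Y0.000
; layer 4
G0 Z11.500
G0 X0.000 Y0.000
G1 X14.000 Y0.000
G1 X14.000 Y17.000
G1 X0.000 Y17.000
G1 X0.000 Y0.000
; layer 5
G0 Z14.375
G0 X0.000 Y0.000
G1 X14.000 Y0.000
G1 X14.000 Y17.000
G1 X0.000 Y17.000
G1 X0.000 Y0.000
; layer 6
G0 Z17.250
G0 X0.000 Y0.000
G1 X14.000 Y0.000
G1 X14.000 Y17.000
G1 X0.000 Y17.000
G1 X0.000 Y0.000
; layer 7
G0 Z20.125
G0 X0.000 Y0.000
G1 X14.000 Y0.000
G1 X14.000 Y17.000
G1 X0.000 Y17.000
G1 X0.000 Y0.000
; layer 8
G0 Z23.000
G0 X0.000 Y0.000
G1 X14.000 Y0.000
G1 X14.000 Y17.000
G1 X0.000 Y17.000
G1 X0.000 Y0.000
M2 ; end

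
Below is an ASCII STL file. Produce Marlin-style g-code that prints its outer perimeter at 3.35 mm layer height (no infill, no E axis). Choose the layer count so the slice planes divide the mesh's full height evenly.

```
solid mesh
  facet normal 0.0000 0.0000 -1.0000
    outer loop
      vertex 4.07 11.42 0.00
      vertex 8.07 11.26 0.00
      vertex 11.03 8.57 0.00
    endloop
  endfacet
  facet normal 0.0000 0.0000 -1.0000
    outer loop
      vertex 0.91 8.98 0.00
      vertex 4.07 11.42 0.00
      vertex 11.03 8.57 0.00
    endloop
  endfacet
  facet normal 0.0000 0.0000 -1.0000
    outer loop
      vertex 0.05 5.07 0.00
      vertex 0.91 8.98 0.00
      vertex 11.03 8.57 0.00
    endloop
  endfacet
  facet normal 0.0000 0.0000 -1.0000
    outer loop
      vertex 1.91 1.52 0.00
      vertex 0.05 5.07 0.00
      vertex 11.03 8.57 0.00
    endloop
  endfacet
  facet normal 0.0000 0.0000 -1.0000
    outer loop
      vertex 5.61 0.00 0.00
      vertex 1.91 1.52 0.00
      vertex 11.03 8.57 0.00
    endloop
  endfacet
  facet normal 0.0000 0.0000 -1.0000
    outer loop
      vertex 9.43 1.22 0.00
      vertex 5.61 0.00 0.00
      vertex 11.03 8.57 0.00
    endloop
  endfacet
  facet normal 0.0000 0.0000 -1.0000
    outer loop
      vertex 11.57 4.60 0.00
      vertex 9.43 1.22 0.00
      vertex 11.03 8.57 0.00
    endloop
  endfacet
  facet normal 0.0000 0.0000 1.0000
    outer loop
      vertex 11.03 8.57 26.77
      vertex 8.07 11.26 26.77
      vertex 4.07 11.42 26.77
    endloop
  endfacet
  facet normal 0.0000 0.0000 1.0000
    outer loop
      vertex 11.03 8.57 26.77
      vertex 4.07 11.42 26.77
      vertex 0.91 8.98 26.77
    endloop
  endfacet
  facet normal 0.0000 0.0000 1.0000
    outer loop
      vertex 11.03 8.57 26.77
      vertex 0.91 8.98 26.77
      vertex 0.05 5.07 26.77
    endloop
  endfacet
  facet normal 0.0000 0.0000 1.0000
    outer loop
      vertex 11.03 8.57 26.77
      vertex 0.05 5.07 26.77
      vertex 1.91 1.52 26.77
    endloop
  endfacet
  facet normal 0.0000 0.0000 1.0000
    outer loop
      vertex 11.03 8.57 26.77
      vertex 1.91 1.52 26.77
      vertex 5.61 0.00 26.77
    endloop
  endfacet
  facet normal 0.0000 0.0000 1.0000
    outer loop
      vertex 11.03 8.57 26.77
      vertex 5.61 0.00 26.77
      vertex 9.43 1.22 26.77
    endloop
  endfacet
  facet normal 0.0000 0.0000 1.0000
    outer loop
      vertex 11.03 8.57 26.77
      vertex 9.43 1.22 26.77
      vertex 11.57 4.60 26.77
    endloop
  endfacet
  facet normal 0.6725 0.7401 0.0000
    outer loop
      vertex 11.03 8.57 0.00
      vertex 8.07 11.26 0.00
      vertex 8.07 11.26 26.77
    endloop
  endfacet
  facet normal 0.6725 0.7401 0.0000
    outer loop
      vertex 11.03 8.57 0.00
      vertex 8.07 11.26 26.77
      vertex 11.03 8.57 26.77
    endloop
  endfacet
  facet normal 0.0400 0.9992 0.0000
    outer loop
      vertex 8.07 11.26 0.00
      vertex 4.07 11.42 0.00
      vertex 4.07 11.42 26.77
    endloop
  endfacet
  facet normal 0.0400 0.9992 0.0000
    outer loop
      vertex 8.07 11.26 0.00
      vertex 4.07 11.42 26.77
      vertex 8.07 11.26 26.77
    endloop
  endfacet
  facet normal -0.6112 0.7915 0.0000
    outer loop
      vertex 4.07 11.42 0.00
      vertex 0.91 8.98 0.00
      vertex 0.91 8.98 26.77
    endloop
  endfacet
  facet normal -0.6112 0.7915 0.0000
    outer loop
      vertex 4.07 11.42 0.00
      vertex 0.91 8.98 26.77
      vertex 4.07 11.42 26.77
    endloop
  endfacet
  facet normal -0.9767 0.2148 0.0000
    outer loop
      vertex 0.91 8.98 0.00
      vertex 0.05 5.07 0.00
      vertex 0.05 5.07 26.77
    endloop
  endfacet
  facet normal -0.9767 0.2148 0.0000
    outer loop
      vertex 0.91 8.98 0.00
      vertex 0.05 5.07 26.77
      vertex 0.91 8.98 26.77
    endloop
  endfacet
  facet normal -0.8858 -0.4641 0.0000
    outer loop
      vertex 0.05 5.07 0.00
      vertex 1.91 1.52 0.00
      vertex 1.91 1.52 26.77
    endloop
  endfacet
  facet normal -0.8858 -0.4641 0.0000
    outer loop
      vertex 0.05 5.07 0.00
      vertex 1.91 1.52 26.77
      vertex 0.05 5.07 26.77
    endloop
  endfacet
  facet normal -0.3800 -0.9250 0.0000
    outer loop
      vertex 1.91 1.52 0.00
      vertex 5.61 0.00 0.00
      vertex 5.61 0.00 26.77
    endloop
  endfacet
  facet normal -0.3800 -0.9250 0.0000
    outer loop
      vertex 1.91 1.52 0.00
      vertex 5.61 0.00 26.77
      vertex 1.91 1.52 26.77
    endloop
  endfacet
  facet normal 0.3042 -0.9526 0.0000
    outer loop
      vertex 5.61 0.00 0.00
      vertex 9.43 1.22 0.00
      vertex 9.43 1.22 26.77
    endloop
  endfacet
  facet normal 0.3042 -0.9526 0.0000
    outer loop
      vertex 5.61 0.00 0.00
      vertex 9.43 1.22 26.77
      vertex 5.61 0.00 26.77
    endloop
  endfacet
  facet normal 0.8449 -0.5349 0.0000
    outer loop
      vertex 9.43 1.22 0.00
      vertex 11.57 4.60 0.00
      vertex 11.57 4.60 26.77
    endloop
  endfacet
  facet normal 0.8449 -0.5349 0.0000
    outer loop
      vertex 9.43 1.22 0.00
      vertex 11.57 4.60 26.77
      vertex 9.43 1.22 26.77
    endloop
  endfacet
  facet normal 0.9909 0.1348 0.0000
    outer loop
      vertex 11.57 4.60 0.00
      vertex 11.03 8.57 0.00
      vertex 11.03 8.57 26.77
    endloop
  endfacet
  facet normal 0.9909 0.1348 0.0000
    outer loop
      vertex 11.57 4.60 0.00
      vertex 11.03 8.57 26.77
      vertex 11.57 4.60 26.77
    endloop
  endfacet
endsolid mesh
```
; perimeter-only toolpath
G21 ; units = mm
G90 ; absolute positioning
G28 ; home
; layer 1
G0 Z3.35
G0 X11.03 Y8.57
G1 X8.07 Y11.26
G1 X4.07 Y11.42
G1 X0.91 Y8.98
G1 X0.05 Y5.07
G1 X1.91 Y1.52
G1 X5.61 Y0.00
G1 X9.43 Y1.22
G1 X11.57 Y4.60
G1 X11.03 Y8.57
; layer 2
G0 Z6.69
G0 X11.03 Y8.57
G1 X8.07 Y11.26
G1 X4.07 Y11.42
G1 X0.91 Y8.98
G1 X0.05 Y5.07
G1 X1.91 Y1.52
G1 X5.61 Y0.00
G1 X9.43 Y1.22
G1 X11.57 Y4.60
G1 X11.03 Y8.57
; layer 3
G0 Z10.04
G0 X11.03 Y8.57
G1 X8.07 Y11.26
G1 X4.07 Y11.42
G1 X0.91 Y8.98
G1 X0.05 Y5.07
G1 X1.91 Y1.52
G1 X5.61 Y0.00
G1 X9.43 Y1.22
G1 X11.57 Y4.60
G1 X11.03 Y8.57
; layer 4
G0 Z13.38
G0 X11.03 Y8.57
G1 X8.07 Y11.26
G1 X4.07 Y11.42
G1 X0.91 Y8.98
G1 X0.05 Y5.07
G1 X1.91 Y1.52
G1 X5.61 Y0.00
G1 X9.43 Y1.22
G1 X11.57 Y4.60
G1 X11.03 Y8.57
; layer 5
G0 Z16.73
G0 X11.03 Y8.57
G1 X8.07 Y11.26
G1 X4.07 Y11.42
G1 X0.91 Y8.98
G1 X0.05 Y5.07
G1 X1.91 Y1.52
G1 X5.61 Y0.00
G1 X9.43 Y1.22
G1 X11.57 Y4.60
G1 X11.03 Y8.57
; layer 6
G0 Z20.08
G0 X11.03 Y8.57
G1 X8.07 Y11.26
G1 X4.07 Y11.42
G1 X0.91 Y8.98
G1 X0.05 Y5.07
G1 X1.91 Y1.52
G1 X5.61 Y0.00
G1 X9.43 Y1.22
G1 X11.57 Y4.60
G1 X11.03 Y8.57
; layer 7
G0 Z23.42
G0 X11.03 Y8.57
G1 X8.07 Y11.26
G1 X4.07 Y11.42
G1 X0.91 Y8.98
G1 X0.05 Y5.07
G1 X1.91 Y1.52
G1 X5.61 Y0.00
G1 X9.43 Y1.22
G1 X11.57 Y4.60
G1 X11.03 Y8.57
; layer 8
G0 Z26.77
G0 X11.03 Y8.57
G1 X8.07 Y11.26
G1 X4.07 Y11.42
G1 X0.91 Y8.98
G1 X0.05 Y5.07
G1 X1.91 Y1.52
G1 X5.61 Y0.00
G1 X9.43 Y1.22
G1 X11.57 Y4.60
G1 X11.03 Y8.57
M2 ; end

The solid is a regular 9-sided prism (a cylinder approximated with 9 flat sides), circumscribed radius ≈ 5.85 mm, height ≈ 26.8 mm. Slicing at Δz = 3.35 mm — 8 equal slices spanning the solid's height, so layer i sits at z = i·h/8 — gives 8 non-empty perimeters. Each is a 9-segment closed polygon; G0 lifts to the layer z and rapids to the start vertex, then G1 traces the edges.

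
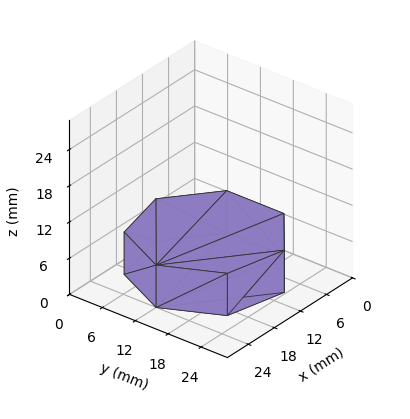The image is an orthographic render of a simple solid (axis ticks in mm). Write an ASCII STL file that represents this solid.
Reading the render: the shape is a regular 7-sided prism (a cylinder approximated with 7 flat sides), circumscribed radius ≈ 12 mm, height ≈ 7 mm (dimensions read to the nearest mm from the axis ticks). For the STL, each face is triangulated and given an outward normal.

solid part
  facet normal 0.0000 0.0000 -1.0000
    outer loop
      vertex 9.3 23.7 0.0
      vertex 19.5 21.4 0.0
      vertex 24.0 12.0 0.0
    endloop
  endfacet
  facet normal 0.0000 0.0000 -1.0000
    outer loop
      vertex 1.2 17.2 0.0
      vertex 9.3 23.7 0.0
      vertex 24.0 12.0 0.0
    endloop
  endfacet
  facet normal 0.0000 0.0000 -1.0000
    outer loop
      vertex 1.2 6.8 0.0
      vertex 1.2 17.2 0.0
      vertex 24.0 12.0 0.0
    endloop
  endfacet
  facet normal 0.0000 0.0000 -1.0000
    outer loop
      vertex 9.3 0.3 0.0
      vertex 1.2 6.8 0.0
      vertex 24.0 12.0 0.0
    endloop
  endfacet
  facet normal 0.0000 0.0000 -1.0000
    outer loop
      vertex 19.5 2.6 0.0
      vertex 9.3 0.3 0.0
      vertex 24.0 12.0 0.0
    endloop
  endfacet
  facet normal 0.0000 0.0000 1.0000
    outer loop
      vertex 24.0 12.0 7.0
      vertex 19.5 21.4 7.0
      vertex 9.3 23.7 7.0
    endloop
  endfacet
  facet normal 0.0000 0.0000 1.0000
    outer loop
      vertex 24.0 12.0 7.0
      vertex 9.3 23.7 7.0
      vertex 1.2 17.2 7.0
    endloop
  endfacet
  facet normal 0.0000 0.0000 1.0000
    outer loop
      vertex 24.0 12.0 7.0
      vertex 1.2 17.2 7.0
      vertex 1.2 6.8 7.0
    endloop
  endfacet
  facet normal 0.0000 0.0000 1.0000
    outer loop
      vertex 24.0 12.0 7.0
      vertex 1.2 6.8 7.0
      vertex 9.3 0.3 7.0
    endloop
  endfacet
  facet normal 0.0000 0.0000 1.0000
    outer loop
      vertex 24.0 12.0 7.0
      vertex 9.3 0.3 7.0
      vertex 19.5 2.6 7.0
    endloop
  endfacet
  facet normal 0.9020 0.4318 0.0000
    outer loop
      vertex 24.0 12.0 0.0
      vertex 19.5 21.4 0.0
      vertex 19.5 21.4 7.0
    endloop
  endfacet
  facet normal 0.9020 0.4318 0.0000
    outer loop
      vertex 24.0 12.0 0.0
      vertex 19.5 21.4 7.0
      vertex 24.0 12.0 7.0
    endloop
  endfacet
  facet normal 0.2200 0.9755 0.0000
    outer loop
      vertex 19.5 21.4 0.0
      vertex 9.3 23.7 0.0
      vertex 9.3 23.7 7.0
    endloop
  endfacet
  facet normal 0.2200 0.9755 0.0000
    outer loop
      vertex 19.5 21.4 0.0
      vertex 9.3 23.7 7.0
      vertex 19.5 21.4 7.0
    endloop
  endfacet
  facet normal -0.6259 0.7799 0.0000
    outer loop
      vertex 9.3 23.7 0.0
      vertex 1.2 17.2 0.0
      vertex 1.2 17.2 7.0
    endloop
  endfacet
  facet normal -0.6259 0.7799 0.0000
    outer loop
      vertex 9.3 23.7 0.0
      vertex 1.2 17.2 7.0
      vertex 9.3 23.7 7.0
    endloop
  endfacet
  facet normal -1.0000 0.0000 0.0000
    outer loop
      vertex 1.2 17.2 0.0
      vertex 1.2 6.8 0.0
      vertex 1.2 6.8 7.0
    endloop
  endfacet
  facet normal -1.0000 0.0000 0.0000
    outer loop
      vertex 1.2 17.2 0.0
      vertex 1.2 6.8 7.0
      vertex 1.2 17.2 7.0
    endloop
  endfacet
  facet normal -0.6259 -0.7799 0.0000
    outer loop
      vertex 1.2 6.8 0.0
      vertex 9.3 0.3 0.0
      vertex 9.3 0.3 7.0
    endloop
  endfacet
  facet normal -0.6259 -0.7799 0.0000
    outer loop
      vertex 1.2 6.8 0.0
      vertex 9.3 0.3 7.0
      vertex 1.2 6.8 7.0
    endloop
  endfacet
  facet normal 0.2200 -0.9755 0.0000
    outer loop
      vertex 9.3 0.3 0.0
      vertex 19.5 2.6 0.0
      vertex 19.5 2.6 7.0
    endloop
  endfacet
  facet normal 0.2200 -0.9755 0.0000
    outer loop
      vertex 9.3 0.3 0.0
      vertex 19.5 2.6 7.0
      vertex 9.3 0.3 7.0
    endloop
  endfacet
  facet normal 0.9020 -0.4318 0.0000
    outer loop
      vertex 19.5 2.6 0.0
      vertex 24.0 12.0 0.0
      vertex 24.0 12.0 7.0
    endloop
  endfacet
  facet normal 0.9020 -0.4318 0.0000
    outer loop
      vertex 19.5 2.6 0.0
      vertex 24.0 12.0 7.0
      vertex 19.5 2.6 7.0
    endloop
  endfacet
endsolid part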